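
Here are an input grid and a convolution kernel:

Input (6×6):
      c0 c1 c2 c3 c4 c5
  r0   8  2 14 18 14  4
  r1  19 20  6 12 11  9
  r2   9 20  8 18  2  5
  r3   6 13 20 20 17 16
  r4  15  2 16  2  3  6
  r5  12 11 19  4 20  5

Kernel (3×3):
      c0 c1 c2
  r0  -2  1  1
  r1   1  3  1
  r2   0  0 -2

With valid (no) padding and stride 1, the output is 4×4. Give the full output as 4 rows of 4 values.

69 42 53 26
25 0 41 -7
43 75 95 46
20 58 -18 0

Output[0,0]: The receptive field on the input at this output position is [8 2 14 / 19 20 6 / 9 20 8]. Elementwise product with the kernel and sum: 8·-2 + 2·1 + 14·1 + 19·1 + 20·3 + 6·1 + 8·-2.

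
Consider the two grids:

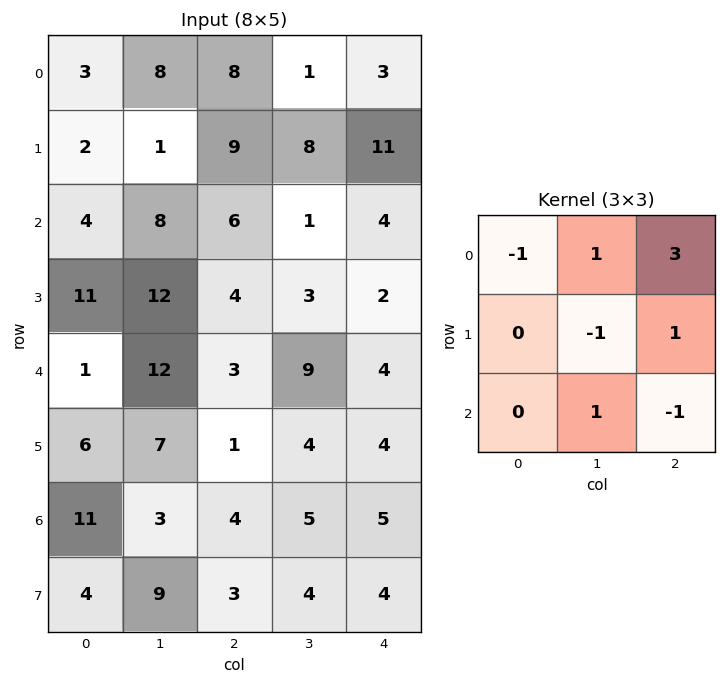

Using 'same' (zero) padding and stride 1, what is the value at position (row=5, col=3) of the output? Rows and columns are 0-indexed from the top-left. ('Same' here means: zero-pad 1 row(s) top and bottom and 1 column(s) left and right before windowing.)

18

The receptive field on the zero-padded input at this output position is [3 9 4 / 1 4 4 / 4 5 5]. Elementwise product with the kernel and sum: 3·-1 + 9·1 + 4·3 + 4·-1 + 4·1 + 5·1 + 5·-1.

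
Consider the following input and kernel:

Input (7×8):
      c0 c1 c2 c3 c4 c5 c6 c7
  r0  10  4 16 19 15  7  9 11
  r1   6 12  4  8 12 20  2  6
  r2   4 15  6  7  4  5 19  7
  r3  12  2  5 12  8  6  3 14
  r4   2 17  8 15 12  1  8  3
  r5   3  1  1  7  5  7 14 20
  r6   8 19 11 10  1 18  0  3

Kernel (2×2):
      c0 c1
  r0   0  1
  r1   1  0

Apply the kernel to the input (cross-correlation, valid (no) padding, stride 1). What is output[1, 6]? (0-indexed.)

25

The receptive field on the input at this output position is [2 6 / 19 7]. Elementwise product with the kernel and sum: 6·1 + 19·1.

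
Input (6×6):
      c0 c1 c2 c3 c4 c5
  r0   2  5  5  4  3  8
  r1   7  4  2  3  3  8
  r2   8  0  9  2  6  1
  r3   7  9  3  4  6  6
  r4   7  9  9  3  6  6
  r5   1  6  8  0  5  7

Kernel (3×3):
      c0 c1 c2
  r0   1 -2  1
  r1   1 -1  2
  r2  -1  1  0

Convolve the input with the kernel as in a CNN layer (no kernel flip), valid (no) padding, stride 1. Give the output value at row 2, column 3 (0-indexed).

4

The receptive field on the input at this output position is [2 6 1 / 4 6 6 / 3 6 6]. Elementwise product with the kernel and sum: 2·1 + 6·-2 + 1·1 + 4·1 + 6·-1 + 6·2 + 3·-1 + 6·1.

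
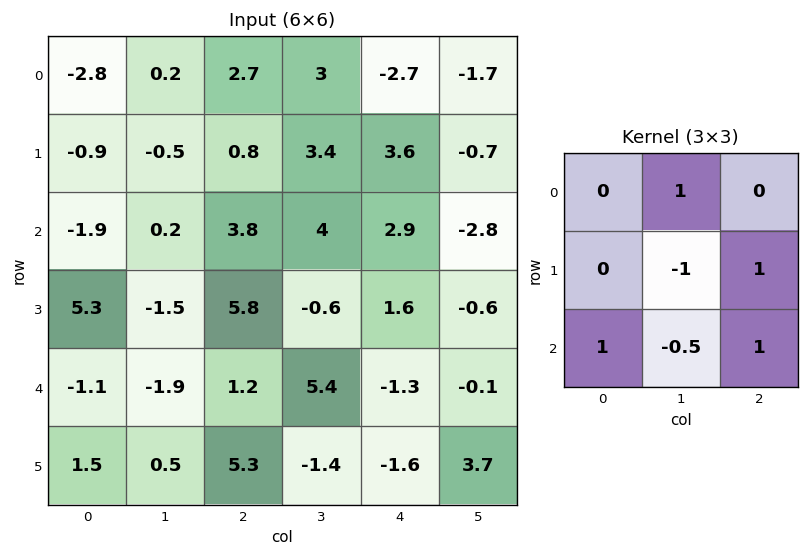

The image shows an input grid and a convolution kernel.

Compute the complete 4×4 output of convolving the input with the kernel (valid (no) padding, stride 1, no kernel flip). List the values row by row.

3.3 7.6 7.9 -7.25
14.95 -4 10 -4.1
8.55 0.3 3.4 6.65
8.15 6.45 -2.9 5.9

Output[0,0]: The receptive field on the input at this output position is [-2.8 0.2 2.7 / -0.9 -0.5 0.8 / -1.9 0.2 3.8]. Elementwise product with the kernel and sum: 0.2·1 + -0.5·-1 + 0.8·1 + -1.9·1 + 0.2·-0.5 + 3.8·1.
Output[0,1]: The receptive field on the input at this output position is [0.2 2.7 3 / -0.5 0.8 3.4 / 0.2 3.8 4]. Elementwise product with the kernel and sum: 2.7·1 + 0.8·-1 + 3.4·1 + 0.2·1 + 3.8·-0.5 + 4·1.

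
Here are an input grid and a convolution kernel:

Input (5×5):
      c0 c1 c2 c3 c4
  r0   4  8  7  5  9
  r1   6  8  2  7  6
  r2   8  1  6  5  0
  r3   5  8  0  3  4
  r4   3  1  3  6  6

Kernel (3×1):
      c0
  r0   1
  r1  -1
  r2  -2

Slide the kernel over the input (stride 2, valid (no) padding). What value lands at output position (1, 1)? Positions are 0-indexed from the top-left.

0

The receptive field on the input at this output position is [6 / 0 / 3]. Elementwise product with the kernel and sum: 6·1 + 0·-1 + 3·-2.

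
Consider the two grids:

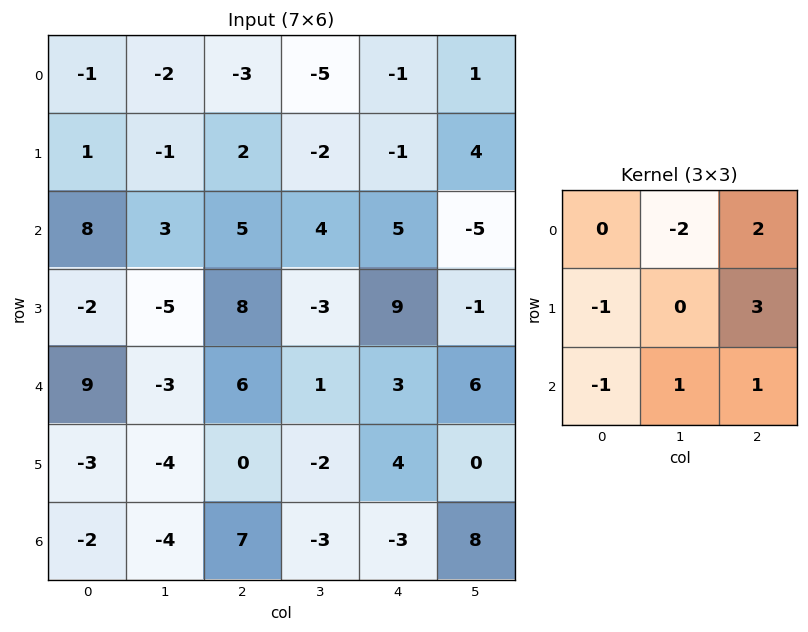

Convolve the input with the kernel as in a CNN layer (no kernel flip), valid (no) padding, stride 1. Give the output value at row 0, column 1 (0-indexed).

-3

The receptive field on the input at this output position is [-2 -3 -5 / -1 2 -2 / 3 5 4]. Elementwise product with the kernel and sum: -3·-2 + -5·2 + -1·-1 + -2·3 + 3·-1 + 5·1 + 4·1.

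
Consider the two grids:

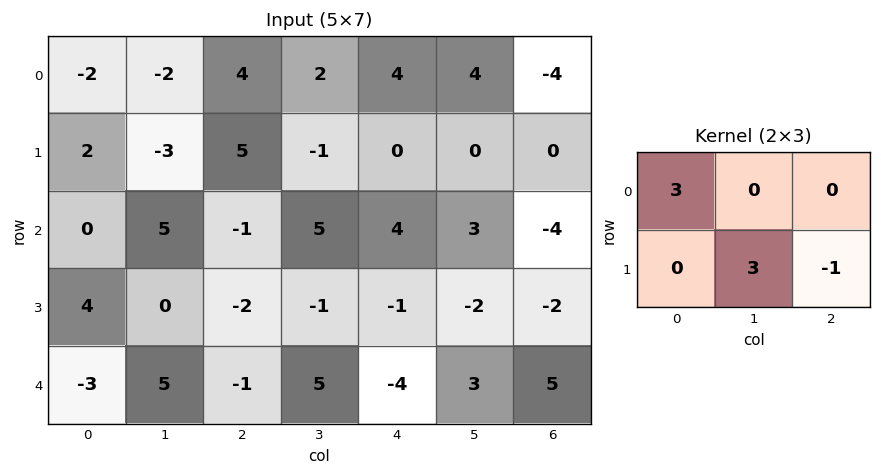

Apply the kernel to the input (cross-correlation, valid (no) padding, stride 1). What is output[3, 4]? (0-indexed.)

1

The receptive field on the input at this output position is [-1 -2 -2 / -4 3 5]. Elementwise product with the kernel and sum: -1·3 + 3·3 + 5·-1.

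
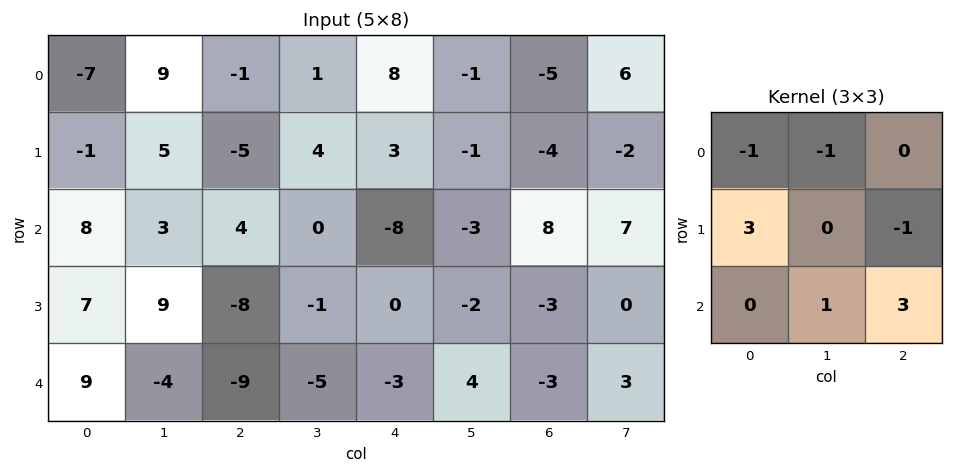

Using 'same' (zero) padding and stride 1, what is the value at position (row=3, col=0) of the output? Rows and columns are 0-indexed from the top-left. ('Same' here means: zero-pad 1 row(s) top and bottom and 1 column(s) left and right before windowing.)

The receptive field on the zero-padded input at this output position is [0 8 3 / 0 7 9 / 0 9 -4]. Elementwise product with the kernel and sum: 0·-1 + 8·-1 + 0·3 + 9·-1 + 9·1 + -4·3.

-20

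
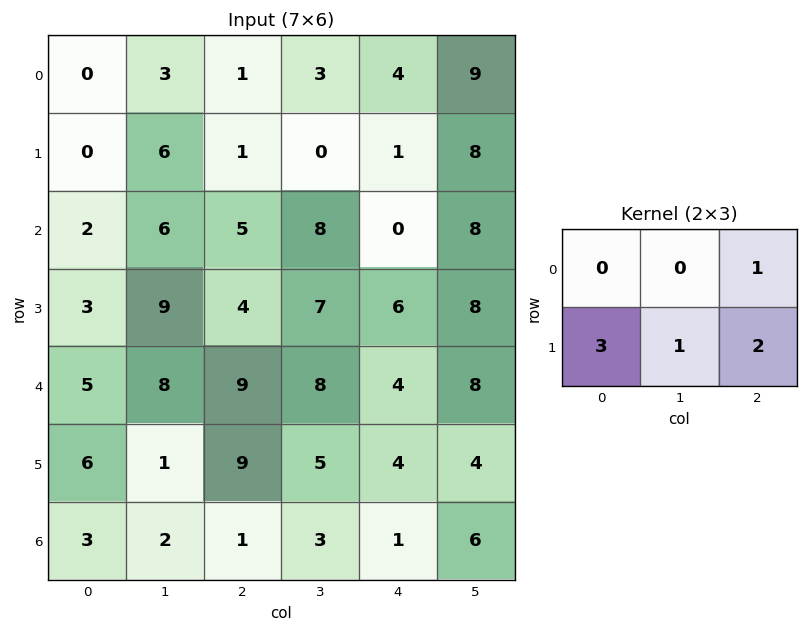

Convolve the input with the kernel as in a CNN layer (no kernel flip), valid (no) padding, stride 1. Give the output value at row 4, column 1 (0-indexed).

The receptive field on the input at this output position is [8 9 8 / 1 9 5]. Elementwise product with the kernel and sum: 8·1 + 1·3 + 9·1 + 5·2.

30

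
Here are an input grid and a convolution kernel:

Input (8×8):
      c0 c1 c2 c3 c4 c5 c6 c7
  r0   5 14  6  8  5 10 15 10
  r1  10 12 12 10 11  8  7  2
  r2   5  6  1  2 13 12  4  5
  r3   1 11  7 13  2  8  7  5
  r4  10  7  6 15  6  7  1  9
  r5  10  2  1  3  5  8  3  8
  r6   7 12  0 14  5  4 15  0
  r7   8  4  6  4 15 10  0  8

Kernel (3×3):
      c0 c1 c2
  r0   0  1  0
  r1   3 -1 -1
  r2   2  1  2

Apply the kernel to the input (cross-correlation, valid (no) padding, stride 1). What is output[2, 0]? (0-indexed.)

30

The receptive field on the input at this output position is [5 6 1 / 1 11 7 / 10 7 6]. Elementwise product with the kernel and sum: 6·1 + 1·3 + 11·-1 + 7·-1 + 10·2 + 7·1 + 6·2.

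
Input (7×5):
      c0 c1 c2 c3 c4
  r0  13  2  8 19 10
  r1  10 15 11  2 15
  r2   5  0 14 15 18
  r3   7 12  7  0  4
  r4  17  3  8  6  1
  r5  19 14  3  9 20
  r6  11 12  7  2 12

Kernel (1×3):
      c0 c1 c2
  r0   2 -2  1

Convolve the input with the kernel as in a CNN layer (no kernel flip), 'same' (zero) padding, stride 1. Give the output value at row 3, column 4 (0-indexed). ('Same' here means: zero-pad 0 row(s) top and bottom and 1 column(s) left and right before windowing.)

-8

The receptive field on the zero-padded input at this output position is [0 4 0]. Elementwise product with the kernel and sum: 0·2 + 4·-2 + 0·1.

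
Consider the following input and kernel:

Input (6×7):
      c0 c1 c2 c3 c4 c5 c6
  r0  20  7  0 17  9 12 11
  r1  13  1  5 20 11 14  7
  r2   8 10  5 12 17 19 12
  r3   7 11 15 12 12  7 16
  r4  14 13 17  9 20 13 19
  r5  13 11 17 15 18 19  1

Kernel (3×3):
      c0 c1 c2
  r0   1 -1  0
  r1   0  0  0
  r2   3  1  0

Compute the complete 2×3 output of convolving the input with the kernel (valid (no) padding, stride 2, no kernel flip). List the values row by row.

Output[0,0]: The receptive field on the input at this output position is [20 7 0 / 13 1 5 / 8 10 5]. Elementwise product with the kernel and sum: 20·1 + 7·-1 + 8·3 + 10·1.

47 10 67
53 53 71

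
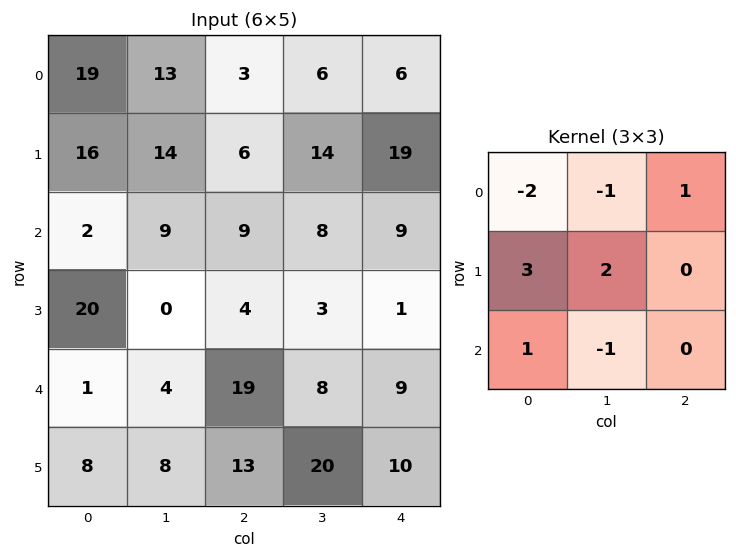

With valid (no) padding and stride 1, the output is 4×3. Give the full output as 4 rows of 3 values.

21 31 41
4 21 37
53 -26 12
-25 44 56

Output[0,0]: The receptive field on the input at this output position is [19 13 3 / 16 14 6 / 2 9 9]. Elementwise product with the kernel and sum: 19·-2 + 13·-1 + 3·1 + 16·3 + 14·2 + 2·1 + 9·-1.
Output[0,1]: The receptive field on the input at this output position is [13 3 6 / 14 6 14 / 9 9 8]. Elementwise product with the kernel and sum: 13·-2 + 3·-1 + 6·1 + 14·3 + 6·2 + 9·1 + 9·-1.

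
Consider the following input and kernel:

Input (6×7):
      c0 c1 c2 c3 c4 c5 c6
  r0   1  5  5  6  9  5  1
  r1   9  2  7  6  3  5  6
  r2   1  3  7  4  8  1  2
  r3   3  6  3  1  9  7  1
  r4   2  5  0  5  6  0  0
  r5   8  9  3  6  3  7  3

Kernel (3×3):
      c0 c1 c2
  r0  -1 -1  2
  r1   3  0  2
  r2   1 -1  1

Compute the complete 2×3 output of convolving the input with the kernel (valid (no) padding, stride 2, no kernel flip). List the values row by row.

Output[0,0]: The receptive field on the input at this output position is [1 5 5 / 9 2 7 / 1 3 7]. Elementwise product with the kernel and sum: 1·-1 + 5·-1 + 5·2 + 9·3 + 7·2 + 1·1 + 3·-1 + 7·1.

50 45 18
22 33 30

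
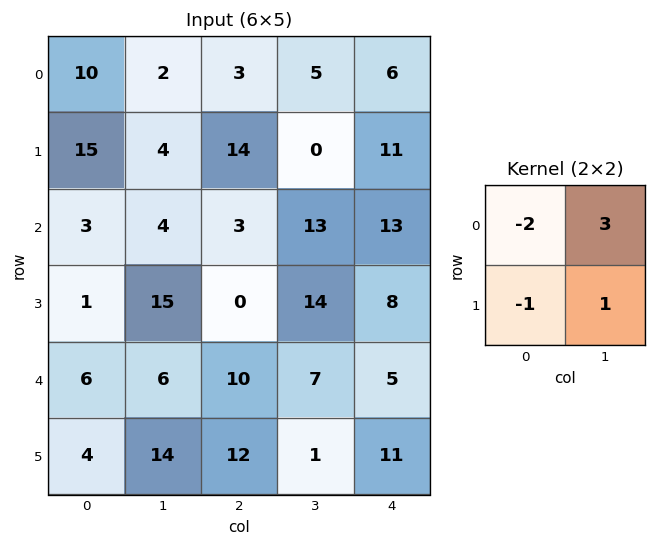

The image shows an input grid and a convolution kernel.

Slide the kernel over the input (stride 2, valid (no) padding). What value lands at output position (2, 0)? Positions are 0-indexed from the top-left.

16

The receptive field on the input at this output position is [6 6 / 4 14]. Elementwise product with the kernel and sum: 6·-2 + 6·3 + 4·-1 + 14·1.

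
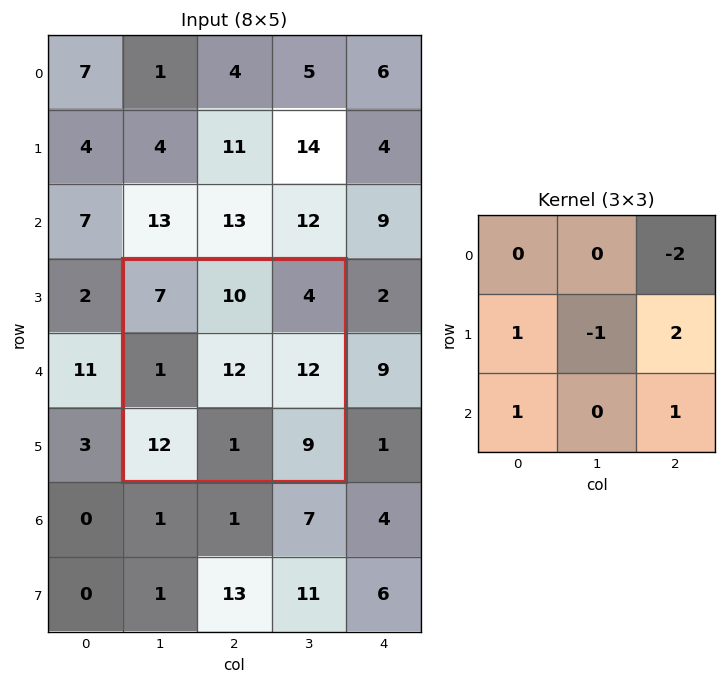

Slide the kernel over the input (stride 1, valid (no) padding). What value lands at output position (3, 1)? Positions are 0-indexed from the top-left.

26

The receptive field on the input at this output position is [7 10 4 / 1 12 12 / 12 1 9]. Elementwise product with the kernel and sum: 4·-2 + 1·1 + 12·-1 + 12·2 + 12·1 + 9·1.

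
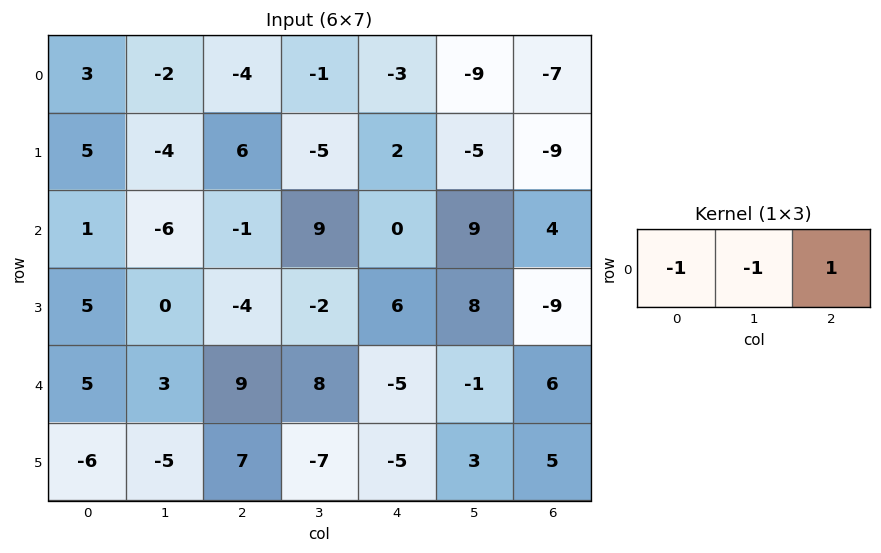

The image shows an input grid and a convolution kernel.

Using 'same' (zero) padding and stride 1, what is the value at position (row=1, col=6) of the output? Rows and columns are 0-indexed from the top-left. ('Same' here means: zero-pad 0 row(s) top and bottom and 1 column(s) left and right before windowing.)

14

The receptive field on the zero-padded input at this output position is [-5 -9 0]. Elementwise product with the kernel and sum: -5·-1 + -9·-1 + 0·1.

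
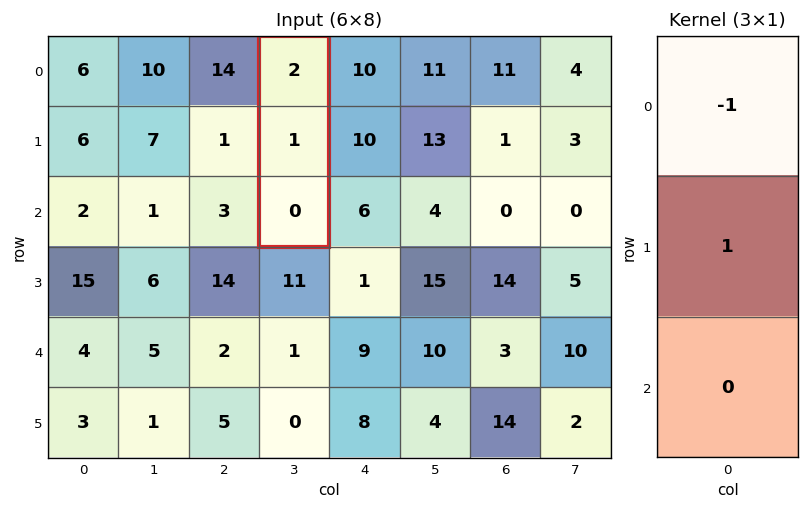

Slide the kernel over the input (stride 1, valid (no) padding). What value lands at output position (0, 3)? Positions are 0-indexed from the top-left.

The receptive field on the input at this output position is [2 / 1 / 0]. Elementwise product with the kernel and sum: 2·-1 + 1·1.

-1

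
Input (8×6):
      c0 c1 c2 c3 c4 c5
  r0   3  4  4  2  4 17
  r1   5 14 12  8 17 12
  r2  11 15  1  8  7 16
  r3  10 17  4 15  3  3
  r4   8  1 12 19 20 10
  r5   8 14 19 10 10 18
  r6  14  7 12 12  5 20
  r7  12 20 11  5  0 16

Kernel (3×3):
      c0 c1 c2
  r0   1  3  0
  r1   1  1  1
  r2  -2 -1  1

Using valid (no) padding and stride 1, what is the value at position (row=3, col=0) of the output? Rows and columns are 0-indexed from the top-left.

The receptive field on the input at this output position is [10 17 4 / 8 1 12 / 8 14 19]. Elementwise product with the kernel and sum: 10·1 + 17·3 + 8·1 + 1·1 + 12·1 + 8·-2 + 14·-1 + 19·1.

71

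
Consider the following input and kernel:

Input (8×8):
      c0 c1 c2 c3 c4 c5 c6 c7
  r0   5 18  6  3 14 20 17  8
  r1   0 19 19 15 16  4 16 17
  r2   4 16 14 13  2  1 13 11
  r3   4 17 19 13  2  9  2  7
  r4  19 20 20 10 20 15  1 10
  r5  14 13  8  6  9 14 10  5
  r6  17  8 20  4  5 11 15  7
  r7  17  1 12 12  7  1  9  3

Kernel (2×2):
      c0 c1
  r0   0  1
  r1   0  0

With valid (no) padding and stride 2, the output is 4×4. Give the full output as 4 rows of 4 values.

18 3 20 8
16 13 1 11
20 10 15 10
8 4 11 7

Output[0,0]: The receptive field on the input at this output position is [5 18 / 0 19]. Elementwise product with the kernel and sum: 18·1.
Output[0,1]: The receptive field on the input at this output position is [6 3 / 19 15]. Elementwise product with the kernel and sum: 3·1.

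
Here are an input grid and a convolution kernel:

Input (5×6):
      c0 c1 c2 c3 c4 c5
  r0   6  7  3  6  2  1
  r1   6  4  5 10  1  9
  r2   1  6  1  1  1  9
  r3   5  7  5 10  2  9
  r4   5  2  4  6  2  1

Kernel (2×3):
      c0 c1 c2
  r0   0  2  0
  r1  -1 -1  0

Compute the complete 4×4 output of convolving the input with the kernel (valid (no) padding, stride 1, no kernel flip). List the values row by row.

4 -3 -3 -7
1 3 18 0
0 -10 -13 -10
7 4 10 -4

Output[0,0]: The receptive field on the input at this output position is [6 7 3 / 6 4 5]. Elementwise product with the kernel and sum: 7·2 + 6·-1 + 4·-1.
Output[0,1]: The receptive field on the input at this output position is [7 3 6 / 4 5 10]. Elementwise product with the kernel and sum: 3·2 + 4·-1 + 5·-1.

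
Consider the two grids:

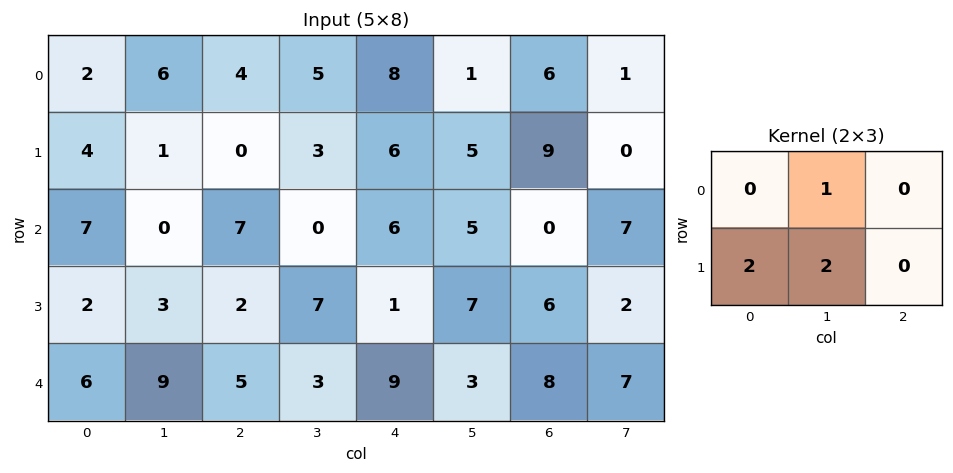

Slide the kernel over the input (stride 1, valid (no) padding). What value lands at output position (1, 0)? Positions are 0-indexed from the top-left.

15

The receptive field on the input at this output position is [4 1 0 / 7 0 7]. Elementwise product with the kernel and sum: 1·1 + 7·2 + 0·2.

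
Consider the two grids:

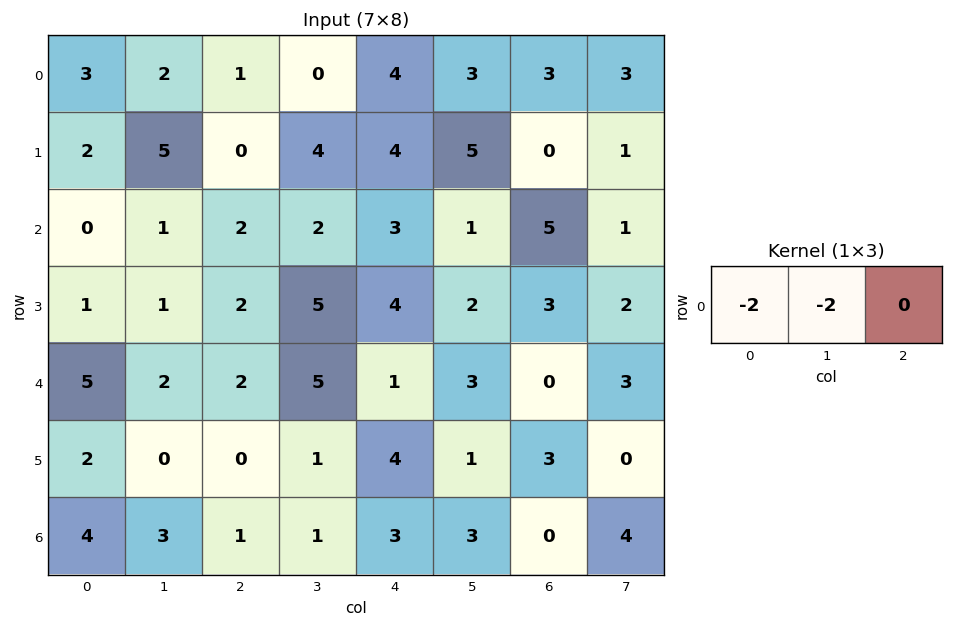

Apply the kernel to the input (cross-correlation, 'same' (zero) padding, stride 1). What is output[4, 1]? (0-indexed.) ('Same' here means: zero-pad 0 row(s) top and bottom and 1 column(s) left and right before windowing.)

-14

The receptive field on the zero-padded input at this output position is [5 2 2]. Elementwise product with the kernel and sum: 5·-2 + 2·-2.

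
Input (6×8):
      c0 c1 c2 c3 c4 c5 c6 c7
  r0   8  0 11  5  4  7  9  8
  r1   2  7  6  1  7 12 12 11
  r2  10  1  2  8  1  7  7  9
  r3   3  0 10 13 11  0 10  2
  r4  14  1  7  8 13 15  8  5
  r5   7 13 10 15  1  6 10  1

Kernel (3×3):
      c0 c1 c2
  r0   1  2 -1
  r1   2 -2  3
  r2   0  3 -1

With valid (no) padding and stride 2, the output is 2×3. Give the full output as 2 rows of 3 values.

Output[0,0]: The receptive field on the input at this output position is [8 0 11 / 2 7 6 / 10 1 2]. Elementwise product with the kernel and sum: 8·1 + 0·2 + 11·-1 + 2·2 + 7·-2 + 6·3 + 1·3 + 2·-1.

6 71 49
42 55 97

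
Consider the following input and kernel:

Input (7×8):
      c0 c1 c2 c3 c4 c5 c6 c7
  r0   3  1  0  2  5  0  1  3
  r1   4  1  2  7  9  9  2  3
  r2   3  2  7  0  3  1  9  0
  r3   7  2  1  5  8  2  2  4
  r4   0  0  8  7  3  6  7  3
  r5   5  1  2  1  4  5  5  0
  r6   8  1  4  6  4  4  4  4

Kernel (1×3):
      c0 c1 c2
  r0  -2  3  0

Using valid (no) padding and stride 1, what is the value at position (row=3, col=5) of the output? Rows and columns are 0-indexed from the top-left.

2

The receptive field on the input at this output position is [2 2 4]. Elementwise product with the kernel and sum: 2·-2 + 2·3.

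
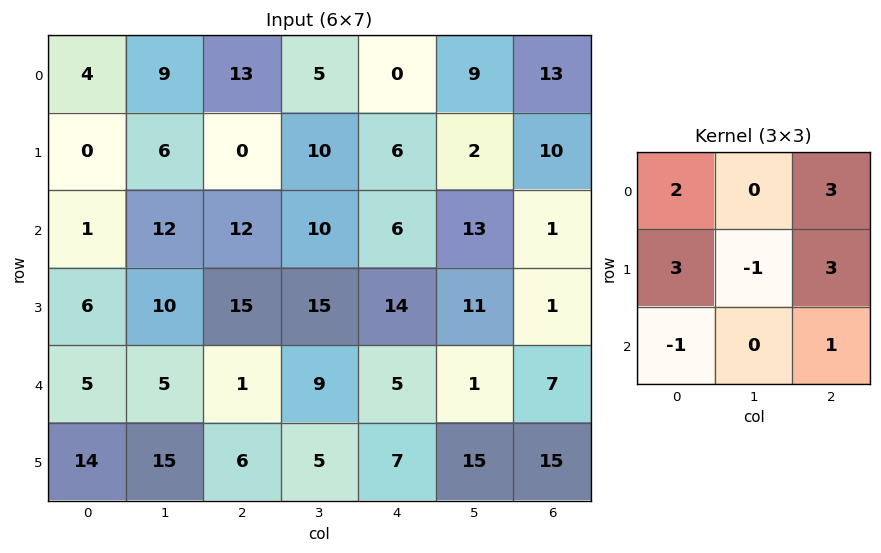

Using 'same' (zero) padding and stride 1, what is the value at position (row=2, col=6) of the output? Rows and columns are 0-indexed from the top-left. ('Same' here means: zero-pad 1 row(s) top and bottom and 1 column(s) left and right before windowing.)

The receptive field on the zero-padded input at this output position is [2 10 0 / 13 1 0 / 11 1 0]. Elementwise product with the kernel and sum: 2·2 + 0·3 + 13·3 + 1·-1 + 0·3 + 11·-1 + 0·1.

31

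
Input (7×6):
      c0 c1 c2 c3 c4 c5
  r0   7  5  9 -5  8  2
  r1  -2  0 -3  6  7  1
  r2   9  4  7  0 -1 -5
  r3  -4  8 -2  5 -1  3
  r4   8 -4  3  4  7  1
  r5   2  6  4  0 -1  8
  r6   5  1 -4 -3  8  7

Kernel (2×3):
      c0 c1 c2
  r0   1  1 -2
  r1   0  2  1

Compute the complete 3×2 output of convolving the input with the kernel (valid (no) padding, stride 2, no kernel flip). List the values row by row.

Output[0,0]: The receptive field on the input at this output position is [7 5 9 / -2 0 -3]. Elementwise product with the kernel and sum: 7·1 + 5·1 + 9·-2 + 0·2 + -3·1.

-9 7
13 18
14 -8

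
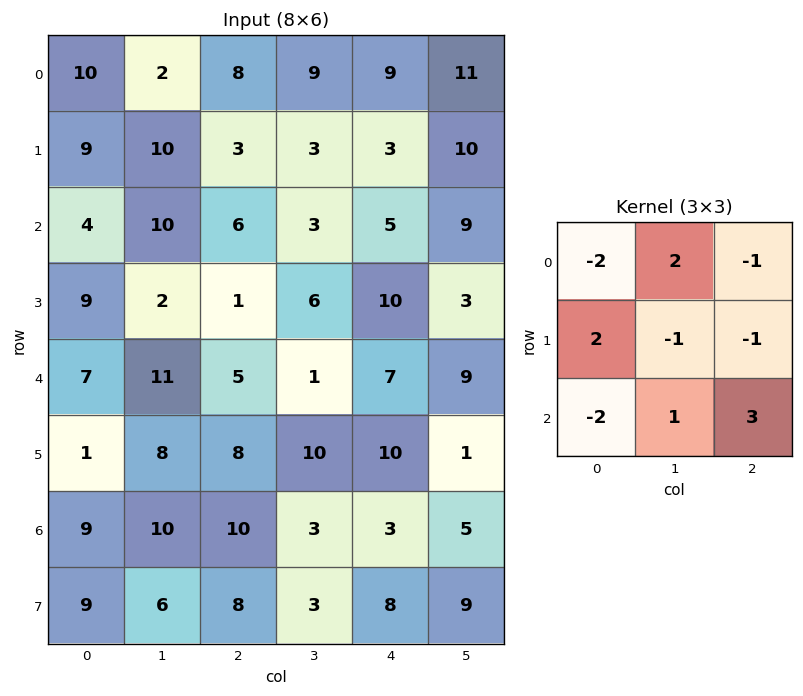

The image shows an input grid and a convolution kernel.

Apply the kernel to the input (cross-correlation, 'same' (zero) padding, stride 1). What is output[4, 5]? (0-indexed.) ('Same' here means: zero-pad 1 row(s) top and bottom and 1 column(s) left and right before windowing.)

-28

The receptive field on the zero-padded input at this output position is [10 3 0 / 7 9 0 / 10 1 0]. Elementwise product with the kernel and sum: 10·-2 + 3·2 + 0·-1 + 7·2 + 9·-1 + 0·-1 + 10·-2 + 1·1 + 0·3.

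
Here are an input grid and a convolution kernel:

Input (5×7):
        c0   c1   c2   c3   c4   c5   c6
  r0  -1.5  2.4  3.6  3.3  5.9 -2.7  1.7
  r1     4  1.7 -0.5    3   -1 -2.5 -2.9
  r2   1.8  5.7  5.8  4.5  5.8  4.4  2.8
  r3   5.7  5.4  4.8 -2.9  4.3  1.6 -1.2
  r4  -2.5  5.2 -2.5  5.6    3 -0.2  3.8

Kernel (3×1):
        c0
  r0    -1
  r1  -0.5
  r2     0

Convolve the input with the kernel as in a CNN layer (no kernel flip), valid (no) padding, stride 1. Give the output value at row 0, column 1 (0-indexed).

-3.25

The receptive field on the input at this output position is [2.4 / 1.7 / 5.7]. Elementwise product with the kernel and sum: 2.4·-1 + 1.7·-0.5.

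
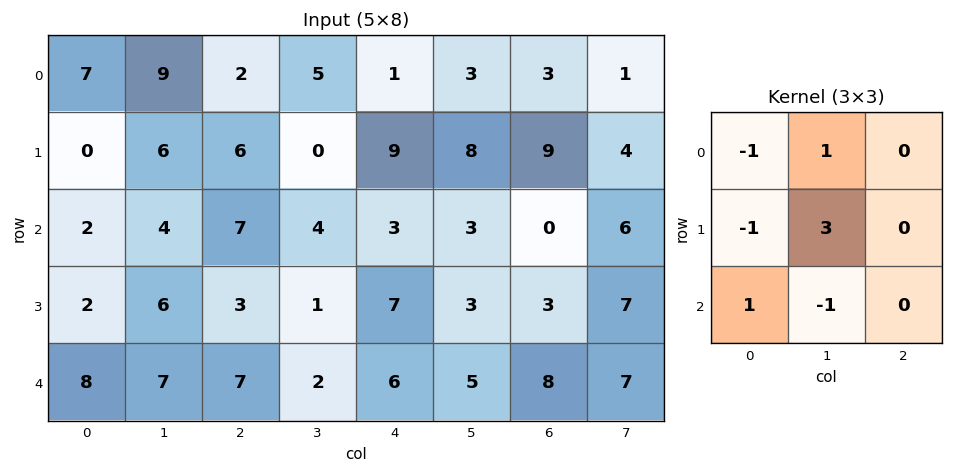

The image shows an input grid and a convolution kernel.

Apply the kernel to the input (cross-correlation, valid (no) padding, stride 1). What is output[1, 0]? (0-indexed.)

12

The receptive field on the input at this output position is [0 6 6 / 2 4 7 / 2 6 3]. Elementwise product with the kernel and sum: 0·-1 + 6·1 + 2·-1 + 4·3 + 2·1 + 6·-1.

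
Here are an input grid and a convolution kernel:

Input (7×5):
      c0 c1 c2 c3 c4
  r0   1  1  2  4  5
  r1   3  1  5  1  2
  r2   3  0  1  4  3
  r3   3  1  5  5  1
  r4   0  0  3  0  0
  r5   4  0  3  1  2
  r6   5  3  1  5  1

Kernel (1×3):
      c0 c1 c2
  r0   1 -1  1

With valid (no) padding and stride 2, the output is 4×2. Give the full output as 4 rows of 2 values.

Output[0,0]: The receptive field on the input at this output position is [1 1 2]. Elementwise product with the kernel and sum: 1·1 + 1·-1 + 2·1.
Output[0,1]: The receptive field on the input at this output position is [2 4 5]. Elementwise product with the kernel and sum: 2·1 + 4·-1 + 5·1.

2 3
4 0
3 3
3 -3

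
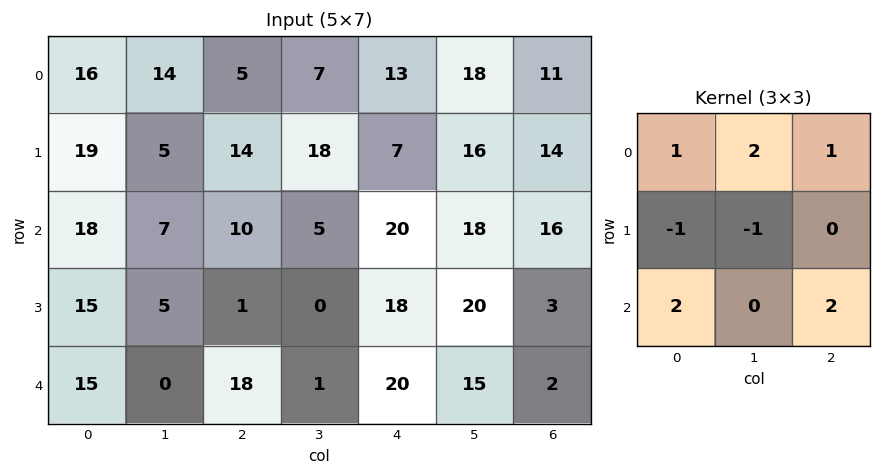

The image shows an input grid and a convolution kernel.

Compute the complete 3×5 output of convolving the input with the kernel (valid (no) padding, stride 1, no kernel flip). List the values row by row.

Output[0,0]: The receptive field on the input at this output position is [16 14 5 / 19 5 14 / 18 7 10]. Elementwise product with the kernel and sum: 16·1 + 14·2 + 5·1 + 19·-1 + 5·-1 + 18·2 + 10·2.
Output[0,1]: The receptive field on the input at this output position is [14 5 7 / 5 14 18 / 7 10 5]. Elementwise product with the kernel and sum: 14·1 + 5·2 + 7·1 + 5·-1 + 14·-1 + 7·2 + 5·2.

81 36 60 72 109
50 44 80 63 57
88 28 115 77 78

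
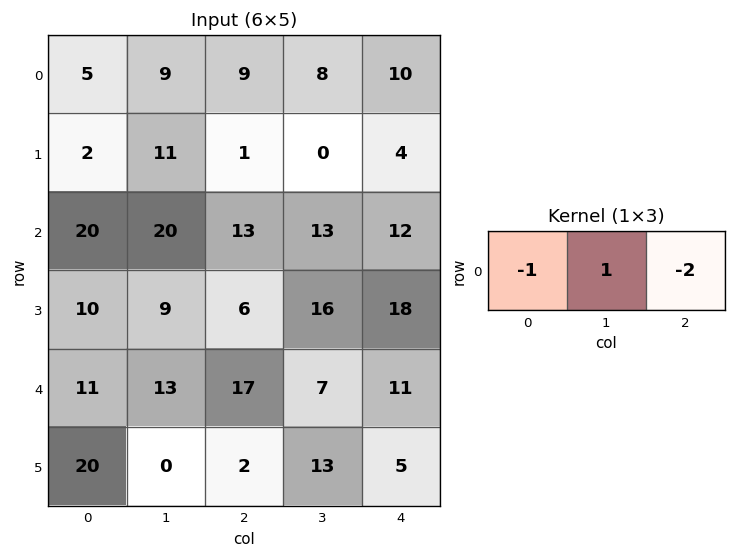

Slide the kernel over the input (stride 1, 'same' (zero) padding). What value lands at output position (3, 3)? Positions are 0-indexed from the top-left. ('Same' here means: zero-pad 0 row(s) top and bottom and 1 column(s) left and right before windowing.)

The receptive field on the zero-padded input at this output position is [6 16 18]. Elementwise product with the kernel and sum: 6·-1 + 16·1 + 18·-2.

-26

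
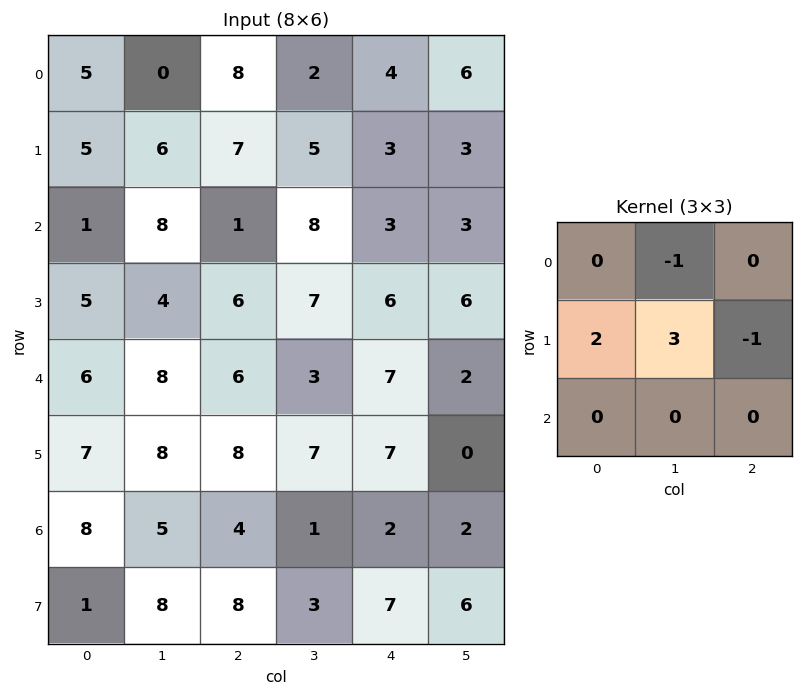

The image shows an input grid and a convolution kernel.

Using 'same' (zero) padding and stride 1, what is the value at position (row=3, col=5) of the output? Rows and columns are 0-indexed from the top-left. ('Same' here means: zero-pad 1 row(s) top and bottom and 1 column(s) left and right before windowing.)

27

The receptive field on the zero-padded input at this output position is [3 3 0 / 6 6 0 / 7 2 0]. Elementwise product with the kernel and sum: 3·-1 + 6·2 + 6·3 + 0·-1.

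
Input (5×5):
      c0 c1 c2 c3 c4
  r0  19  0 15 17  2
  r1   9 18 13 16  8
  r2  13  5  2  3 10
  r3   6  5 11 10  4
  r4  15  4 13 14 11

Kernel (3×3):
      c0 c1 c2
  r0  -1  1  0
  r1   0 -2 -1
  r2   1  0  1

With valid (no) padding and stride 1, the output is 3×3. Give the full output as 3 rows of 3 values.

-53 -19 -26
14 3 2
-1 -17 1

Output[0,0]: The receptive field on the input at this output position is [19 0 15 / 9 18 13 / 13 5 2]. Elementwise product with the kernel and sum: 19·-1 + 0·1 + 18·-2 + 13·-1 + 13·1 + 2·1.
Output[0,1]: The receptive field on the input at this output position is [0 15 17 / 18 13 16 / 5 2 3]. Elementwise product with the kernel and sum: 0·-1 + 15·1 + 13·-2 + 16·-1 + 5·1 + 3·1.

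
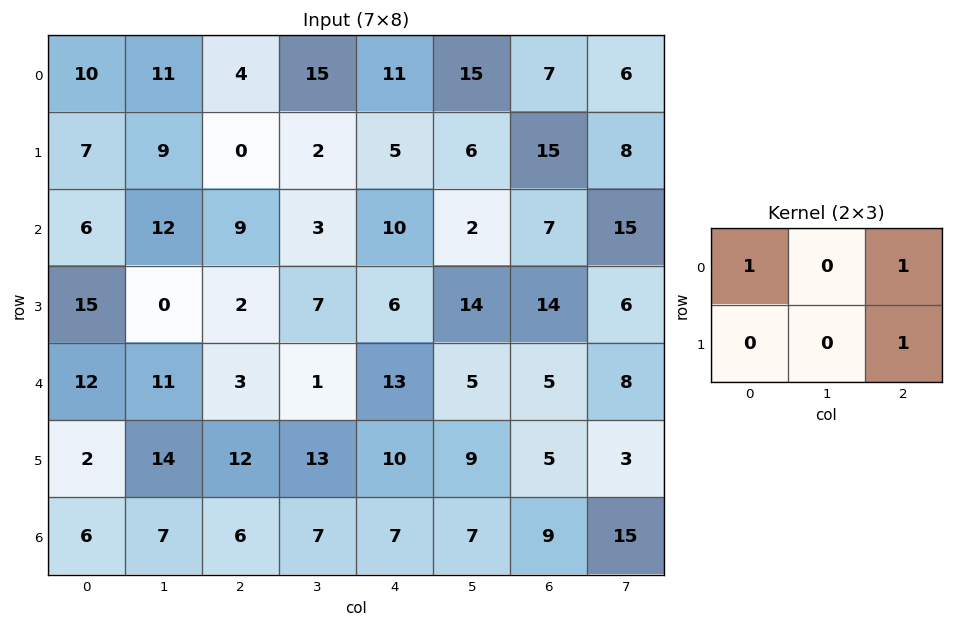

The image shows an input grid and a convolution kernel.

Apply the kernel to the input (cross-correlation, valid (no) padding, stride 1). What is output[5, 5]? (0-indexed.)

The receptive field on the input at this output position is [9 5 3 / 7 9 15]. Elementwise product with the kernel and sum: 9·1 + 3·1 + 15·1.

27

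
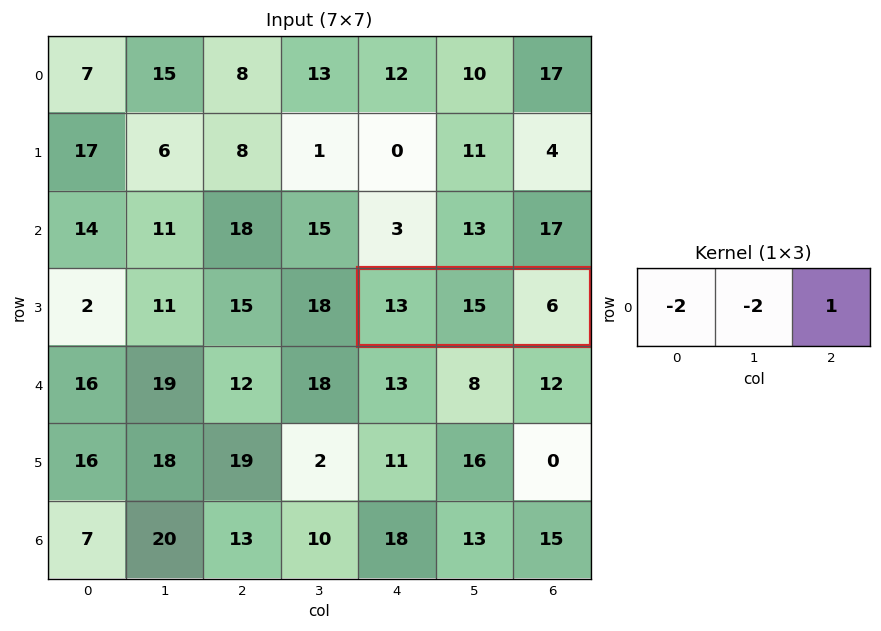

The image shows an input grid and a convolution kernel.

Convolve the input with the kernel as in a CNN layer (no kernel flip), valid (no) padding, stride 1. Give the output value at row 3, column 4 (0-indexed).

-50

The receptive field on the input at this output position is [13 15 6]. Elementwise product with the kernel and sum: 13·-2 + 15·-2 + 6·1.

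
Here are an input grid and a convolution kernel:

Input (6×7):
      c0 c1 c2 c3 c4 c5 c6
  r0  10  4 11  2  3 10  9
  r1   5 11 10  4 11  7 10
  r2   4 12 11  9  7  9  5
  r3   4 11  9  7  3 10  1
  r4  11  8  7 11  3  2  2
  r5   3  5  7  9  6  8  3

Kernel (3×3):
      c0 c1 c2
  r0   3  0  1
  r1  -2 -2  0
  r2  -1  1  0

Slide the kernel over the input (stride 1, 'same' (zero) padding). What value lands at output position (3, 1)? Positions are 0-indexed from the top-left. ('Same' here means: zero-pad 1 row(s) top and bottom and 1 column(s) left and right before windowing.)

The receptive field on the zero-padded input at this output position is [4 12 11 / 4 11 9 / 11 8 7]. Elementwise product with the kernel and sum: 4·3 + 11·1 + 4·-2 + 11·-2 + 11·-1 + 8·1.

-10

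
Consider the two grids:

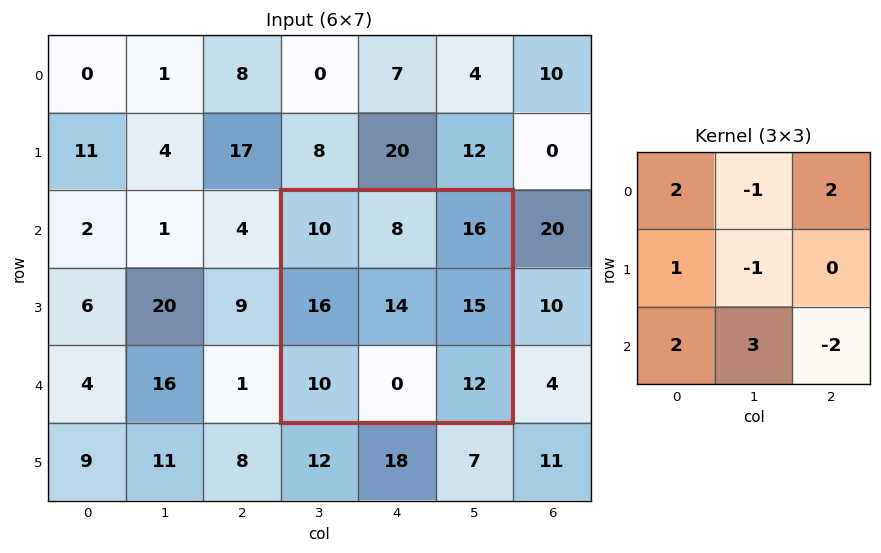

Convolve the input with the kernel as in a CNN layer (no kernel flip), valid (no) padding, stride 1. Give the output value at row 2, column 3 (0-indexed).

42

The receptive field on the input at this output position is [10 8 16 / 16 14 15 / 10 0 12]. Elementwise product with the kernel and sum: 10·2 + 8·-1 + 16·2 + 16·1 + 14·-1 + 10·2 + 0·3 + 12·-2.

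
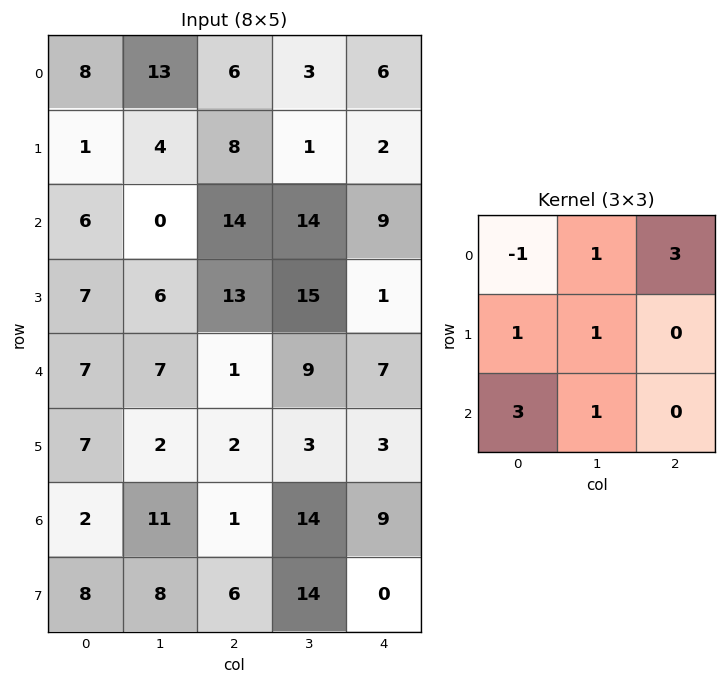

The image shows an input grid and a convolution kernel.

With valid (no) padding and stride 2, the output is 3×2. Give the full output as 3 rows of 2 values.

Output[0,0]: The receptive field on the input at this output position is [8 13 6 / 1 4 8 / 6 0 14]. Elementwise product with the kernel and sum: 8·-1 + 13·1 + 6·3 + 1·1 + 4·1 + 6·3 + 0·1.
Output[0,1]: The receptive field on the input at this output position is [6 3 6 / 8 1 2 / 14 14 9]. Elementwise product with the kernel and sum: 6·-1 + 3·1 + 6·3 + 8·1 + 1·1 + 14·3 + 14·1.

46 80
77 67
29 51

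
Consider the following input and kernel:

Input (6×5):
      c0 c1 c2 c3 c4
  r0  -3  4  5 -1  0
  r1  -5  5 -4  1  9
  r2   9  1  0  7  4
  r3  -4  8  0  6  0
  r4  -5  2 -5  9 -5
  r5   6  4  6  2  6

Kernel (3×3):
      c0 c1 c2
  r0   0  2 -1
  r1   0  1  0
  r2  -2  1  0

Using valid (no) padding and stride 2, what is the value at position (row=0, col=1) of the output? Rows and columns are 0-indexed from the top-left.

6

The receptive field on the input at this output position is [5 -1 0 / -4 1 9 / 0 7 4]. Elementwise product with the kernel and sum: -1·2 + 0·-1 + 1·1 + 0·-2 + 7·1.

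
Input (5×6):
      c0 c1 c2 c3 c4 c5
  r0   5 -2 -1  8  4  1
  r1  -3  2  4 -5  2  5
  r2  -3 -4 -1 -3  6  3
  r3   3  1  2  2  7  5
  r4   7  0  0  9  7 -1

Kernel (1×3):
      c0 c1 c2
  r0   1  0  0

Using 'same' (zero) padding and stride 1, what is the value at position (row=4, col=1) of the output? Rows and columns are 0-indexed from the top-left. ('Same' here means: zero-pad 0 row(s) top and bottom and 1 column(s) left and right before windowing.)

7

The receptive field on the zero-padded input at this output position is [7 0 0]. Elementwise product with the kernel and sum: 7·1.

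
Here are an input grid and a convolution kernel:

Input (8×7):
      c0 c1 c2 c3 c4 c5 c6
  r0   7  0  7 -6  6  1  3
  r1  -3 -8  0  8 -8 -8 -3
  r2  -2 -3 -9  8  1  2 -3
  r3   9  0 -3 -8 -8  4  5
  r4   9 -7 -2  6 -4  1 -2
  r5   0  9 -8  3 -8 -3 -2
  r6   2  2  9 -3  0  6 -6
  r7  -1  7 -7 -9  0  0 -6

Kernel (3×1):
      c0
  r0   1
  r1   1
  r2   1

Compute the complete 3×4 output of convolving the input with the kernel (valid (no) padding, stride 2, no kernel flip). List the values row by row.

2 -2 -1 -3
16 -14 -11 0
11 -1 -12 -10

Output[0,0]: The receptive field on the input at this output position is [7 / -3 / -2]. Elementwise product with the kernel and sum: 7·1 + -3·1 + -2·1.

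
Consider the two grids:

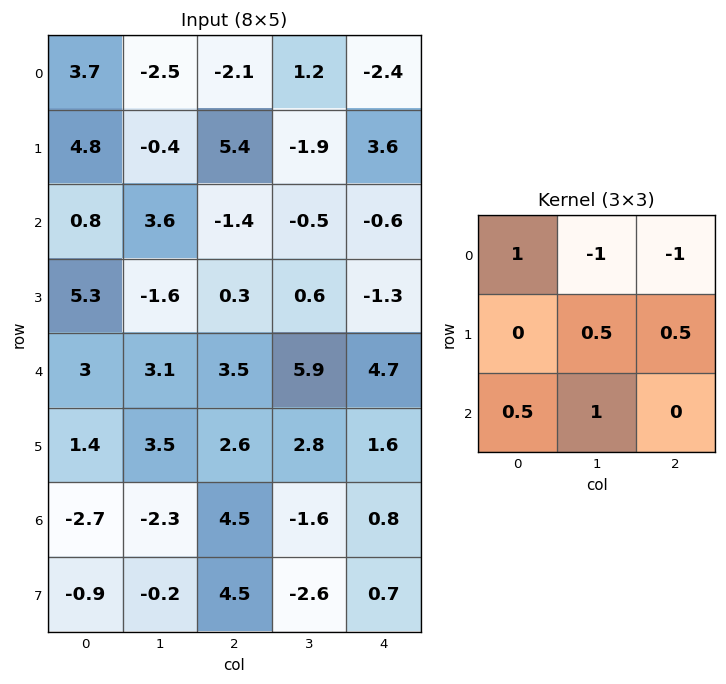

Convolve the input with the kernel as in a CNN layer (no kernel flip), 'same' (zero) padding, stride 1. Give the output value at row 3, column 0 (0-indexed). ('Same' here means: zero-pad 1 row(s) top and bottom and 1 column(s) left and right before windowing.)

The receptive field on the zero-padded input at this output position is [0 0.8 3.6 / 0 5.3 -1.6 / 0 3 3.1]. Elementwise product with the kernel and sum: 0·1 + 0.8·-1 + 3.6·-1 + 5.3·0.5 + -1.6·0.5 + 0·0.5 + 3·1.

0.45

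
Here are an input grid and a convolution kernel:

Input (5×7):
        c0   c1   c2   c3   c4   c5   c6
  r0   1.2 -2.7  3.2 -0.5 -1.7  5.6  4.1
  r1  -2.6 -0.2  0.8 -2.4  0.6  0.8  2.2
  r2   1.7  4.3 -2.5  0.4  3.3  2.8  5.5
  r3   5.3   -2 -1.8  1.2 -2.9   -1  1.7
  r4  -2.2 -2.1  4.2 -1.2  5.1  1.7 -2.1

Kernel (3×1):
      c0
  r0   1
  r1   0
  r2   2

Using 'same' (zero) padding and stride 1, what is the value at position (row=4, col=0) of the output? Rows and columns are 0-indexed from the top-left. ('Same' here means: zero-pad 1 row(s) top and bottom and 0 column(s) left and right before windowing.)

5.3

The receptive field on the zero-padded input at this output position is [5.3 / -2.2 / 0]. Elementwise product with the kernel and sum: 5.3·1 + 0·2.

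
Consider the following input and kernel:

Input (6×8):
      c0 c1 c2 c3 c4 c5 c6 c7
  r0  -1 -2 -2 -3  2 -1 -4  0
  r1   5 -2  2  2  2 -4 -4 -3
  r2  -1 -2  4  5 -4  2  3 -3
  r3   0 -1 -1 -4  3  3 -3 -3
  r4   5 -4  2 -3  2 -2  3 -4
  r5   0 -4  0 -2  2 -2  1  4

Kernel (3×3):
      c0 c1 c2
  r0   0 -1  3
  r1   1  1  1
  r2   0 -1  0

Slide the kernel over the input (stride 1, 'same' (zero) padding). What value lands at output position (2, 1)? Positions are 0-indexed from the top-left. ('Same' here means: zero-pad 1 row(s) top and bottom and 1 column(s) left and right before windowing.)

10

The receptive field on the zero-padded input at this output position is [5 -2 2 / -1 -2 4 / 0 -1 -1]. Elementwise product with the kernel and sum: -2·-1 + 2·3 + -1·1 + -2·1 + 4·1 + -1·-1.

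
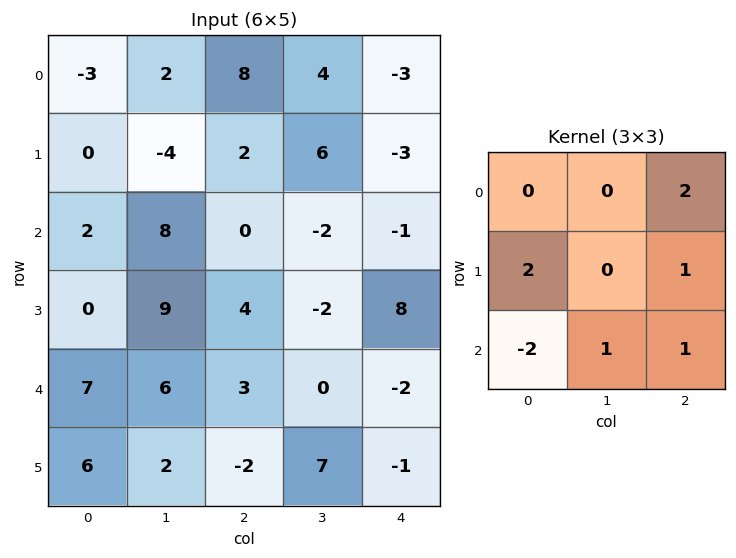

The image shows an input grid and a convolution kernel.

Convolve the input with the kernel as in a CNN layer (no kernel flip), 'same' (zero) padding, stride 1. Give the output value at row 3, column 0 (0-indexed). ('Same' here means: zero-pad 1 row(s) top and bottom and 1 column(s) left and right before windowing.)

The receptive field on the zero-padded input at this output position is [0 2 8 / 0 0 9 / 0 7 6]. Elementwise product with the kernel and sum: 8·2 + 0·2 + 9·1 + 0·-2 + 7·1 + 6·1.

38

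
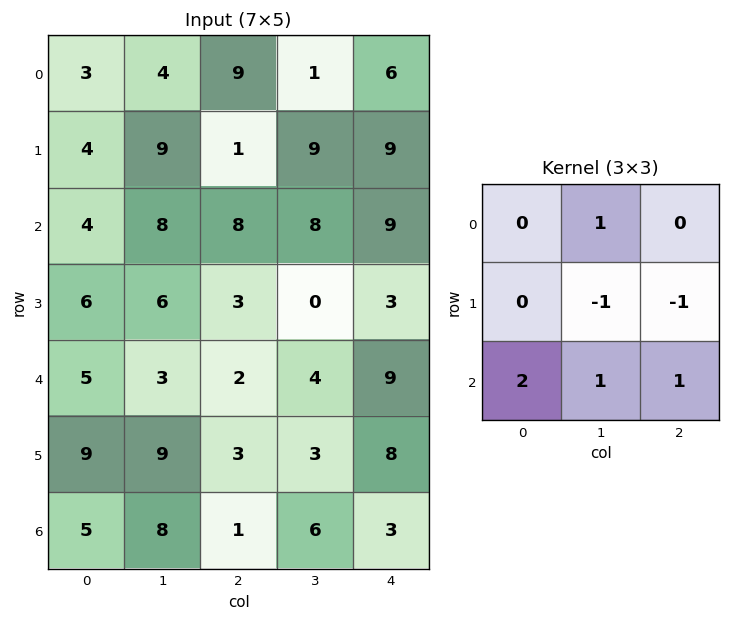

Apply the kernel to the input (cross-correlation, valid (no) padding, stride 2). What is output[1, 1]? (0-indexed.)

22

The receptive field on the input at this output position is [8 8 9 / 3 0 3 / 2 4 9]. Elementwise product with the kernel and sum: 8·1 + 0·-1 + 3·-1 + 2·2 + 4·1 + 9·1.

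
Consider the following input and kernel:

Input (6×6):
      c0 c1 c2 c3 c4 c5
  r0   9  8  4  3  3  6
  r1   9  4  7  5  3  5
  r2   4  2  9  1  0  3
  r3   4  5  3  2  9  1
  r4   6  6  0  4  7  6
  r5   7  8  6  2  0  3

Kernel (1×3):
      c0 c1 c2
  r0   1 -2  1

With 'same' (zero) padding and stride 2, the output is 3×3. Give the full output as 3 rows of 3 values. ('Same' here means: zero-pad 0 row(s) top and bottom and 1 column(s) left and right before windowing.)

-10 3 3
-6 -15 4
-6 10 -4

Output[0,0]: The receptive field on the zero-padded input at this output position is [0 9 8]. Elementwise product with the kernel and sum: 0·1 + 9·-2 + 8·1.
Output[0,1]: The receptive field on the zero-padded input at this output position is [8 4 3]. Elementwise product with the kernel and sum: 8·1 + 4·-2 + 3·1.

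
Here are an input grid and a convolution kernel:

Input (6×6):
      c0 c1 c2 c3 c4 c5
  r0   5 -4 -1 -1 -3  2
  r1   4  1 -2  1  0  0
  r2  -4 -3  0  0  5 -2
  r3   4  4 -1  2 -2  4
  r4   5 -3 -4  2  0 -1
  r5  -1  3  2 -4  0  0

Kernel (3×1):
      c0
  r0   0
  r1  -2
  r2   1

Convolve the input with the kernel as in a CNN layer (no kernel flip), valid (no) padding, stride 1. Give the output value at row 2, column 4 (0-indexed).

4

The receptive field on the input at this output position is [5 / -2 / 0]. Elementwise product with the kernel and sum: -2·-2 + 0·1.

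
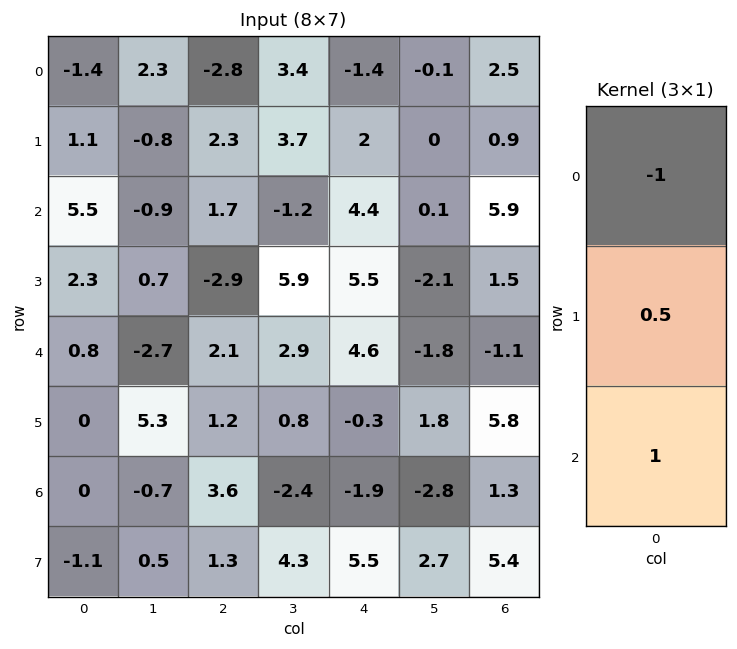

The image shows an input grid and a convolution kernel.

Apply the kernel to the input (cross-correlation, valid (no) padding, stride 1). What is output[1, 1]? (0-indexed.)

The receptive field on the input at this output position is [-0.8 / -0.9 / 0.7]. Elementwise product with the kernel and sum: -0.8·-1 + -0.9·0.5 + 0.7·1.

1.05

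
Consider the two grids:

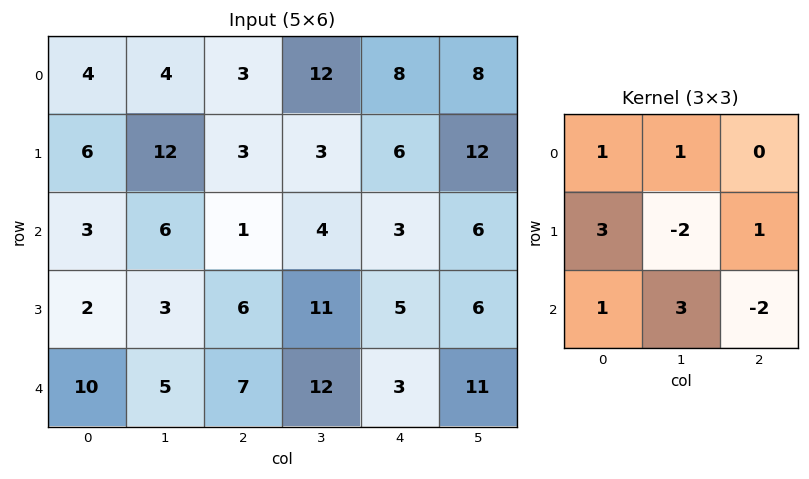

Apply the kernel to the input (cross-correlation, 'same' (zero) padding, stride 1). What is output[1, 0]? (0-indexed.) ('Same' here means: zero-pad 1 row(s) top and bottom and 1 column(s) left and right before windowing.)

1

The receptive field on the zero-padded input at this output position is [0 4 4 / 0 6 12 / 0 3 6]. Elementwise product with the kernel and sum: 0·1 + 4·1 + 0·3 + 6·-2 + 12·1 + 0·1 + 3·3 + 6·-2.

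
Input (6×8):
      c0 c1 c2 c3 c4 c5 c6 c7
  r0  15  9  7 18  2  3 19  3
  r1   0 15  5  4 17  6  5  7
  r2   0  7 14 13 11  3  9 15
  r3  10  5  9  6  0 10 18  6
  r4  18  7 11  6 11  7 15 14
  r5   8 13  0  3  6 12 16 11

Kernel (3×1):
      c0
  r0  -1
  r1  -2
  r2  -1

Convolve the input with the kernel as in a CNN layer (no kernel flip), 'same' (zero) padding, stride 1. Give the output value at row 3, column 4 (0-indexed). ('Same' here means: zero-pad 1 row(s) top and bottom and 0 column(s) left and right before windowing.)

The receptive field on the zero-padded input at this output position is [11 / 0 / 11]. Elementwise product with the kernel and sum: 11·-1 + 0·-2 + 11·-1.

-22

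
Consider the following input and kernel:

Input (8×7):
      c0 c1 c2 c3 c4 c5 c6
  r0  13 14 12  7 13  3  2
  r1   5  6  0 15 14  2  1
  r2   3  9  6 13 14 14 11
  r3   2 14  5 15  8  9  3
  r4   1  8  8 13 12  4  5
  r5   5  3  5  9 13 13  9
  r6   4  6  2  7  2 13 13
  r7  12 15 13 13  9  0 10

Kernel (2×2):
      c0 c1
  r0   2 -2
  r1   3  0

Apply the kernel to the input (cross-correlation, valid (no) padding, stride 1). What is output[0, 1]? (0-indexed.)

22

The receptive field on the input at this output position is [14 12 / 6 0]. Elementwise product with the kernel and sum: 14·2 + 12·-2 + 6·3.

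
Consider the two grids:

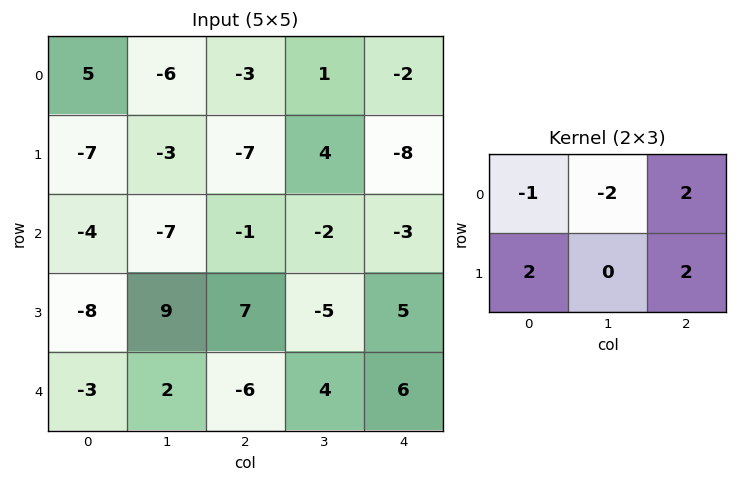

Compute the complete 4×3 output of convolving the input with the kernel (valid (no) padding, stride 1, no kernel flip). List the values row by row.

-27 16 -33
-11 7 -25
14 13 23
-14 -21 13

Output[0,0]: The receptive field on the input at this output position is [5 -6 -3 / -7 -3 -7]. Elementwise product with the kernel and sum: 5·-1 + -6·-2 + -3·2 + -7·2 + -7·2.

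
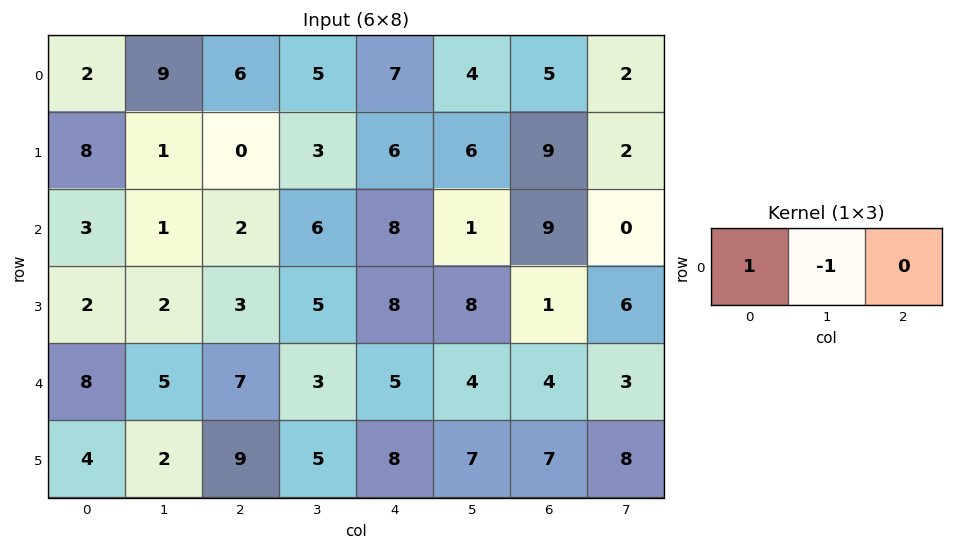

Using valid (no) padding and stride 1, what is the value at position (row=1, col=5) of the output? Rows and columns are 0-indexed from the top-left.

The receptive field on the input at this output position is [6 9 2]. Elementwise product with the kernel and sum: 6·1 + 9·-1.

-3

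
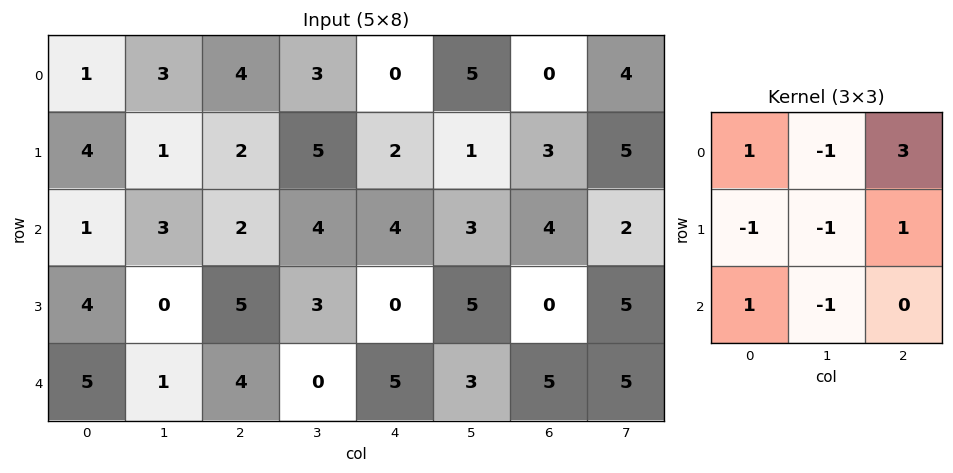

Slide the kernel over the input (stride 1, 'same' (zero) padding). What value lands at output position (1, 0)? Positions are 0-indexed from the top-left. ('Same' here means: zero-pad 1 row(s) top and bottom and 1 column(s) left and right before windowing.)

The receptive field on the zero-padded input at this output position is [0 1 3 / 0 4 1 / 0 1 3]. Elementwise product with the kernel and sum: 0·1 + 1·-1 + 3·3 + 0·-1 + 4·-1 + 1·1 + 0·1 + 1·-1.

4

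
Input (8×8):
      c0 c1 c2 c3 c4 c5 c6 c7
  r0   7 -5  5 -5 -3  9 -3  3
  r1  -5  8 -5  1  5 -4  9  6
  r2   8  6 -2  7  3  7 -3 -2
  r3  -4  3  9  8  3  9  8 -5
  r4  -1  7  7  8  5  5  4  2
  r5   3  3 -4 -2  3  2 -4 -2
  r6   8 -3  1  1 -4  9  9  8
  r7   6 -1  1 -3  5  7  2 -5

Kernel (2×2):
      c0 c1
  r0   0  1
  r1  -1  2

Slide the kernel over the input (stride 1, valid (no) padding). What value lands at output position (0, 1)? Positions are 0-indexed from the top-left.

The receptive field on the input at this output position is [-5 5 / 8 -5]. Elementwise product with the kernel and sum: 5·1 + 8·-1 + -5·2.

-13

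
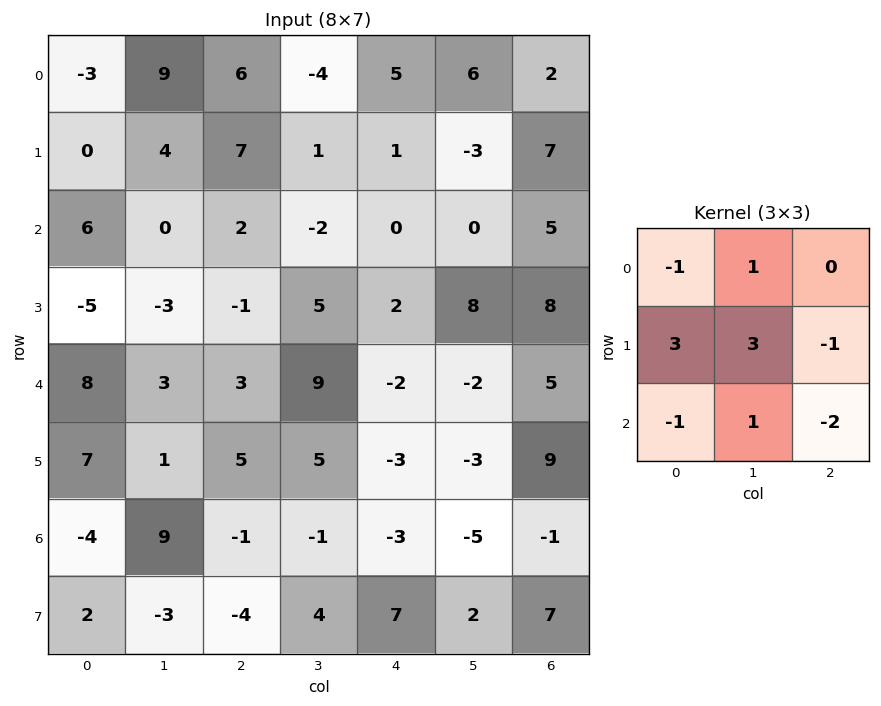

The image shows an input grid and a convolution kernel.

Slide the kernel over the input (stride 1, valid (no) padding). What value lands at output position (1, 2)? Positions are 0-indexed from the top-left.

-4

The receptive field on the input at this output position is [7 1 1 / 2 -2 0 / -1 5 2]. Elementwise product with the kernel and sum: 7·-1 + 1·1 + 2·3 + -2·3 + 0·-1 + -1·-1 + 5·1 + 2·-2.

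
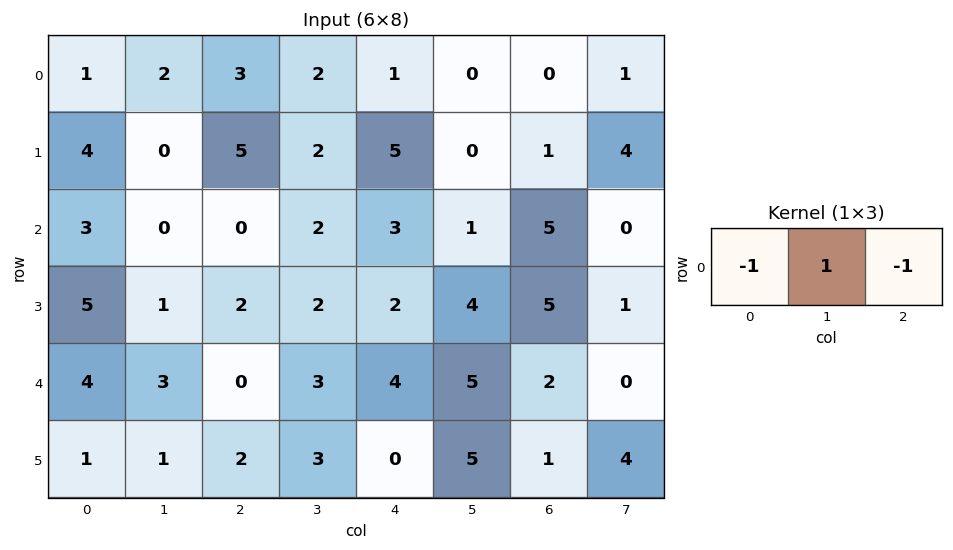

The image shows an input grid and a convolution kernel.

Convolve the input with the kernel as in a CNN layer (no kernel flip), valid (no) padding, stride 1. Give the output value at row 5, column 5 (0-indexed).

The receptive field on the input at this output position is [5 1 4]. Elementwise product with the kernel and sum: 5·-1 + 1·1 + 4·-1.

-8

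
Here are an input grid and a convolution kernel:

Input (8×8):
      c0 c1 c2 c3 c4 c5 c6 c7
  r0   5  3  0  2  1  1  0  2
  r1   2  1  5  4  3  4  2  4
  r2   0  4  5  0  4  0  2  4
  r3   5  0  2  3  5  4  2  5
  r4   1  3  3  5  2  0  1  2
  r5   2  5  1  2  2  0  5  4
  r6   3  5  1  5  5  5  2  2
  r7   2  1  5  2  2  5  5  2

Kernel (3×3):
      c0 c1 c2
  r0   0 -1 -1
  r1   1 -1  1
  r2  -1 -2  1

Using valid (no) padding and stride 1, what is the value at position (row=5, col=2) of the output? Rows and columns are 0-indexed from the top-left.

The receptive field on the input at this output position is [1 2 2 / 1 5 5 / 5 2 2]. Elementwise product with the kernel and sum: 2·-1 + 2·-1 + 1·1 + 5·-1 + 5·1 + 5·-1 + 2·-2 + 2·1.

-10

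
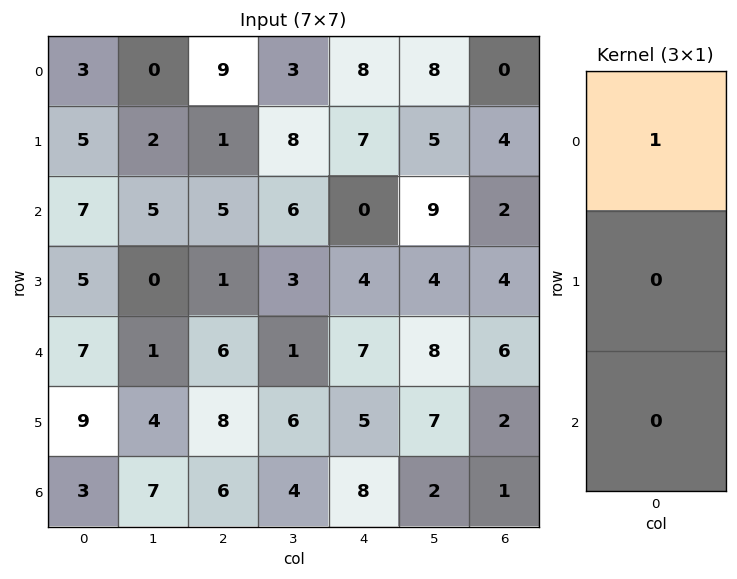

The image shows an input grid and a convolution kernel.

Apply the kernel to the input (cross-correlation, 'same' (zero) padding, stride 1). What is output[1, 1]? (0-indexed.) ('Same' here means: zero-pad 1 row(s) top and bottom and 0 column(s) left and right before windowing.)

The receptive field on the zero-padded input at this output position is [0 / 2 / 5]. Elementwise product with the kernel and sum: 0·1.

0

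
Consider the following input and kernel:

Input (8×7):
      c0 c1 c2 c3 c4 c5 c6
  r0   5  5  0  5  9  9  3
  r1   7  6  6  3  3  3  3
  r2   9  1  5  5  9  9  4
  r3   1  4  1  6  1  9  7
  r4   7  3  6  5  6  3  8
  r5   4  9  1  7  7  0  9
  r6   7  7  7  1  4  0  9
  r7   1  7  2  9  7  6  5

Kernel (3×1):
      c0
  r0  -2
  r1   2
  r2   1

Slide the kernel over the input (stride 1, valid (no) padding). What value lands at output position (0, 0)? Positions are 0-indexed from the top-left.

13

The receptive field on the input at this output position is [5 / 7 / 9]. Elementwise product with the kernel and sum: 5·-2 + 7·2 + 9·1.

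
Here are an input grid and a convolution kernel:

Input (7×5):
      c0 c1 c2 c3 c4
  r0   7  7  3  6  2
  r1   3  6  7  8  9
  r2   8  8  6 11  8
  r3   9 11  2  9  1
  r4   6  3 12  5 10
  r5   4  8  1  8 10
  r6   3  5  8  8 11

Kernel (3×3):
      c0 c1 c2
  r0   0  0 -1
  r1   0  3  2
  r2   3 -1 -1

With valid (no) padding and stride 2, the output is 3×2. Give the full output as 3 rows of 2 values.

Output[0,0]: The receptive field on the input at this output position is [7 7 3 / 3 6 7 / 8 8 6]. Elementwise product with the kernel and sum: 3·-1 + 6·3 + 7·2 + 8·3 + 8·-1 + 6·-1.

39 39
34 42
10 39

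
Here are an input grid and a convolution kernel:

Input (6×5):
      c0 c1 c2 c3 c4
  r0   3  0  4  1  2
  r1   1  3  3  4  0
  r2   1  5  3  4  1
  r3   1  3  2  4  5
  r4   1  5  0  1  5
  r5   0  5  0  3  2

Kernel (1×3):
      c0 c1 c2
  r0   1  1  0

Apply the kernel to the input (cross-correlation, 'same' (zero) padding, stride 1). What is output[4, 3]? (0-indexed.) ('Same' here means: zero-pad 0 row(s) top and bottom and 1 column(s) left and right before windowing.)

1

The receptive field on the zero-padded input at this output position is [0 1 5]. Elementwise product with the kernel and sum: 0·1 + 1·1.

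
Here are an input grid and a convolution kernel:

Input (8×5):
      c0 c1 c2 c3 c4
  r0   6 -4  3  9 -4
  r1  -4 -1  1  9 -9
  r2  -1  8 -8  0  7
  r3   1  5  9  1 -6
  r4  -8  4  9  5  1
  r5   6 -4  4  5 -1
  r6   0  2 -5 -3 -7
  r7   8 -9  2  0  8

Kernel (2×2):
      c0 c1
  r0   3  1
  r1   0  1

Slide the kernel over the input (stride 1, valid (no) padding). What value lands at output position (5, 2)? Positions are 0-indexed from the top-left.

14

The receptive field on the input at this output position is [4 5 / -5 -3]. Elementwise product with the kernel and sum: 4·3 + 5·1 + -3·1.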